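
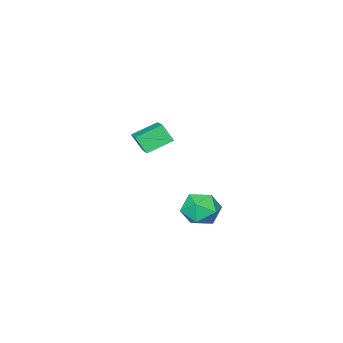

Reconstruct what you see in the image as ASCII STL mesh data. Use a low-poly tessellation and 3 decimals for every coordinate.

solid 
facet normal -0.818 0.382 0.430
outer loop
vertex -2.185 -2.548 -0.425
vertex -1.185 -1.2 0.28
vertex -2.328 -2.084 -1.11
endloop
endfacet
facet normal -0.549 -0.741 -0.387
outer loop
vertex -1.395 -2.52 -1.6
vertex -2.185 -2.548 -0.425
vertex -2.328 -2.084 -1.11
endloop
endfacet
facet normal -0.818 0.383 0.429
outer loop
vertex -2.328 -2.084 -1.11
vertex -1.185 -1.2 0.28
vertex -1.328 -0.736 -0.406
endloop
endfacet
facet normal -0.170 0.552 -0.816
outer loop
vertex -1.328 -0.736 -0.406
vertex -1.395 -2.52 -1.6
vertex -2.328 -2.084 -1.11
endloop
endfacet
facet normal 0.170 -0.553 0.816
outer loop
vertex -2.185 -2.548 -0.425
vertex -0.252 -1.636 -0.21
vertex -1.185 -1.2 0.28
endloop
endfacet
facet normal -0.549 -0.741 -0.387
outer loop
vertex -1.252 -2.984 -0.914
vertex -2.185 -2.548 -0.425
vertex -1.395 -2.52 -1.6
endloop
endfacet
facet normal 0.170 -0.552 0.816
outer loop
vertex -1.252 -2.984 -0.914
vertex -0.252 -1.636 -0.21
vertex -2.185 -2.548 -0.425
endloop
endfacet
facet normal 0.549 0.741 0.387
outer loop
vertex -1.185 -1.2 0.28
vertex -0.252 -1.636 -0.21
vertex -1.328 -0.736 -0.406
endloop
endfacet
facet normal -0.170 0.553 -0.816
outer loop
vertex -0.395 -1.172 -0.895
vertex -1.395 -2.52 -1.6
vertex -1.328 -0.736 -0.406
endloop
endfacet
facet normal 0.549 0.741 0.387
outer loop
vertex -1.328 -0.736 -0.406
vertex -0.252 -1.636 -0.21
vertex -0.395 -1.172 -0.895
endloop
endfacet
facet normal 0.818 -0.382 -0.429
outer loop
vertex -0.395 -1.172 -0.895
vertex -1.252 -2.984 -0.914
vertex -1.395 -2.52 -1.6
endloop
endfacet
facet normal 0.818 -0.382 -0.430
outer loop
vertex -0.252 -1.636 -0.21
vertex -1.252 -2.984 -0.914
vertex -0.395 -1.172 -0.895
endloop
endfacet
facet normal -0.536 0.715 0.449
outer loop
vertex 0.188 3.013 -1.971
vertex -0.485 2.619 -2.147
vertex -0.104 2.473 -1.459
endloop
endfacet
facet normal 0.107 0.653 0.750
outer loop
vertex 0.188 3.013 -1.971
vertex -0.104 2.473 -1.459
vertex 0.681 2.506 -1.6
endloop
endfacet
facet normal 0.599 0.762 0.245
outer loop
vertex 0.188 3.013 -1.971
vertex 0.681 2.506 -1.6
vertex 0.787 2.672 -2.375
endloop
endfacet
facet normal 0.259 0.893 -0.369
outer loop
vertex 0.188 3.013 -1.971
vertex 0.787 2.672 -2.375
vertex 0.066 2.742 -2.713
endloop
endfacet
facet normal -0.442 0.864 -0.243
outer loop
vertex 0.188 3.013 -1.971
vertex 0.066 2.742 -2.713
vertex -0.485 2.619 -2.147
endloop
endfacet
facet normal 0.178 -0.018 0.984
outer loop
vertex 0.681 2.506 -1.6
vertex -0.104 2.473 -1.459
vertex 0.314 1.798 -1.547
endloop
endfacet
facet normal -0.864 0.083 0.496
outer loop
vertex -0.104 2.473 -1.459
vertex -0.485 2.619 -2.147
vertex -0.407 1.868 -1.885
endloop
endfacet
facet normal -0.712 0.323 -0.623
outer loop
vertex -0.485 2.619 -2.147
vertex 0.066 2.742 -2.713
vertex -0.301 2.034 -2.66
endloop
endfacet
facet normal 0.424 0.370 -0.827
outer loop
vertex 0.066 2.742 -2.713
vertex 0.787 2.672 -2.375
vertex 0.484 2.067 -2.801
endloop
endfacet
facet normal 0.973 0.159 0.167
outer loop
vertex 0.787 2.672 -2.375
vertex 0.681 2.506 -1.6
vertex 0.865 1.921 -2.113
endloop
endfacet
facet normal -0.259 -0.893 0.369
outer loop
vertex 0.192 1.527 -2.289
vertex 0.314 1.798 -1.547
vertex -0.407 1.868 -1.885
endloop
endfacet
facet normal -0.599 -0.762 -0.245
outer loop
vertex 0.192 1.527 -2.289
vertex -0.407 1.868 -1.885
vertex -0.301 2.034 -2.66
endloop
endfacet
facet normal -0.107 -0.653 -0.750
outer loop
vertex 0.192 1.527 -2.289
vertex -0.301 2.034 -2.66
vertex 0.484 2.067 -2.801
endloop
endfacet
facet normal 0.536 -0.715 -0.449
outer loop
vertex 0.192 1.527 -2.289
vertex 0.484 2.067 -2.801
vertex 0.865 1.921 -2.113
endloop
endfacet
facet normal 0.442 -0.864 0.243
outer loop
vertex 0.192 1.527 -2.289
vertex 0.865 1.921 -2.113
vertex 0.314 1.798 -1.547
endloop
endfacet
facet normal -0.424 -0.370 0.827
outer loop
vertex -0.407 1.868 -1.885
vertex 0.314 1.798 -1.547
vertex -0.104 2.473 -1.459
endloop
endfacet
facet normal -0.973 -0.159 -0.167
outer loop
vertex -0.301 2.034 -2.66
vertex -0.407 1.868 -1.885
vertex -0.485 2.619 -2.147
endloop
endfacet
facet normal -0.178 0.018 -0.984
outer loop
vertex 0.484 2.067 -2.801
vertex -0.301 2.034 -2.66
vertex 0.066 2.742 -2.713
endloop
endfacet
facet normal 0.864 -0.083 -0.496
outer loop
vertex 0.865 1.921 -2.113
vertex 0.484 2.067 -2.801
vertex 0.787 2.672 -2.375
endloop
endfacet
facet normal 0.712 -0.323 0.623
outer loop
vertex 0.314 1.798 -1.547
vertex 0.865 1.921 -2.113
vertex 0.681 2.506 -1.6
endloop
endfacet

endsolid


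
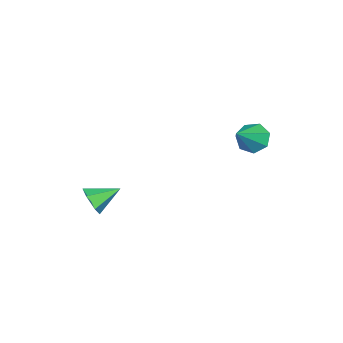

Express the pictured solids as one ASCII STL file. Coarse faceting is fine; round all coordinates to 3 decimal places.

solid 
facet normal -0.804 0.110 -0.585
outer loop
vertex -2.184 1.203 -3.072
vertex -2.742 0.912 -2.36
vertex -2.466 1.795 -2.573
endloop
endfacet
facet normal 0.762 0.589 -0.269
outer loop
vertex -2.184 1.203 -3.072
vertex -2.466 1.795 -2.573
vertex -1.118 0.688 -1.18
endloop
endfacet
facet normal -0.804 0.110 -0.584
outer loop
vertex -2.466 1.795 -2.573
vertex -2.742 0.912 -2.36
vertex -2.955 1.722 -1.914
endloop
endfacet
facet normal 0.347 0.868 0.354
outer loop
vertex -2.466 1.795 -2.573
vertex -2.955 1.722 -1.914
vertex -1.118 0.688 -1.18
endloop
endfacet
facet normal -0.804 0.111 -0.585
outer loop
vertex -2.955 1.722 -1.914
vertex -2.742 0.912 -2.36
vertex -3.284 1.039 -1.591
endloop
endfacet
facet normal -0.093 0.462 0.882
outer loop
vertex -2.955 1.722 -1.914
vertex -3.284 1.039 -1.591
vertex -1.118 0.688 -1.18
endloop
endfacet
facet normal -0.804 0.111 -0.585
outer loop
vertex -3.284 1.039 -1.591
vertex -2.742 0.912 -2.36
vertex -3.205 0.26 -1.847
endloop
endfacet
facet normal -0.227 -0.325 0.918
outer loop
vertex -3.284 1.039 -1.591
vertex -3.205 0.26 -1.847
vertex -1.118 0.688 -1.18
endloop
endfacet
facet normal -0.804 0.111 -0.585
outer loop
vertex -3.205 0.26 -1.847
vertex -2.742 0.912 -2.36
vertex -2.777 -0.029 -2.49
endloop
endfacet
facet normal 0.046 -0.899 0.435
outer loop
vertex -3.205 0.26 -1.847
vertex -2.777 -0.029 -2.49
vertex -1.118 0.688 -1.18
endloop
endfacet
facet normal -0.803 0.111 -0.585
outer loop
vertex -2.777 -0.029 -2.49
vertex -2.742 0.912 -2.36
vertex -2.322 0.391 -3.035
endloop
endfacet
facet normal 0.520 -0.829 -0.205
outer loop
vertex -2.777 -0.029 -2.49
vertex -2.322 0.391 -3.035
vertex -1.118 0.688 -1.18
endloop
endfacet
facet normal -0.804 0.110 -0.585
outer loop
vertex -2.322 0.391 -3.035
vertex -2.742 0.912 -2.36
vertex -2.184 1.203 -3.072
endloop
endfacet
facet normal 0.839 -0.166 -0.518
outer loop
vertex -2.322 0.391 -3.035
vertex -2.184 1.203 -3.072
vertex -1.118 0.688 -1.18
endloop
endfacet
facet normal 0.583 -0.696 -0.419
outer loop
vertex 4.679 -4.489 -3.635
vertex 4.161 -4.51 -4.321
vertex 4.826 -3.965 -4.3
endloop
endfacet
facet normal 0.469 0.640 0.608
outer loop
vertex 4.679 -4.489 -3.635
vertex 4.826 -3.965 -4.3
vertex 3.239 -3.41 -3.659
endloop
endfacet
facet normal 0.584 -0.696 -0.419
outer loop
vertex 4.826 -3.965 -4.3
vertex 4.161 -4.51 -4.321
vertex 4.308 -3.986 -4.987
endloop
endfacet
facet normal 0.245 0.946 -0.213
outer loop
vertex 4.826 -3.965 -4.3
vertex 4.308 -3.986 -4.987
vertex 3.239 -3.41 -3.659
endloop
endfacet
facet normal 0.583 -0.696 -0.419
outer loop
vertex 4.308 -3.986 -4.987
vertex 4.161 -4.51 -4.321
vertex 3.643 -4.531 -5.007
endloop
endfacet
facet normal -0.474 0.602 -0.643
outer loop
vertex 4.308 -3.986 -4.987
vertex 3.643 -4.531 -5.007
vertex 3.239 -3.41 -3.659
endloop
endfacet
facet normal 0.583 -0.696 -0.419
outer loop
vertex 3.643 -4.531 -5.007
vertex 4.161 -4.51 -4.321
vertex 3.496 -5.055 -4.342
endloop
endfacet
facet normal -0.967 -0.047 -0.251
outer loop
vertex 3.643 -4.531 -5.007
vertex 3.496 -5.055 -4.342
vertex 3.239 -3.41 -3.659
endloop
endfacet
facet normal 0.584 -0.696 -0.418
outer loop
vertex 3.496 -5.055 -4.342
vertex 4.161 -4.51 -4.321
vertex 4.013 -5.034 -3.655
endloop
endfacet
facet normal -0.743 -0.352 0.570
outer loop
vertex 3.496 -5.055 -4.342
vertex 4.013 -5.034 -3.655
vertex 3.239 -3.41 -3.659
endloop
endfacet
facet normal 0.583 -0.697 -0.419
outer loop
vertex 4.013 -5.034 -3.655
vertex 4.161 -4.51 -4.321
vertex 4.679 -4.489 -3.635
endloop
endfacet
facet normal -0.023 -0.009 1.000
outer loop
vertex 4.013 -5.034 -3.655
vertex 4.679 -4.489 -3.635
vertex 3.239 -3.41 -3.659
endloop
endfacet

endsolid


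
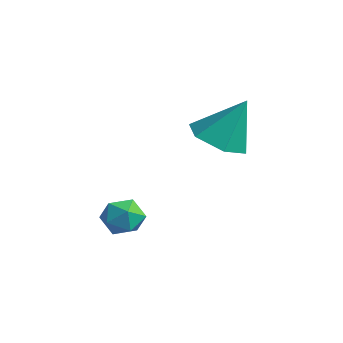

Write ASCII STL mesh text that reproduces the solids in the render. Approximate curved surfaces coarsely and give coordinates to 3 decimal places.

solid 
facet normal -0.251 -0.414 -0.875
outer loop
vertex -1.52 3.016 1.504
vertex -2.475 3.473 1.562
vertex -1.673 3.981 1.091
endloop
endfacet
facet normal 0.970 0.208 0.127
outer loop
vertex -1.52 3.016 1.504
vertex -1.673 3.981 1.091
vertex -2.005 4.247 3.198
endloop
endfacet
facet normal -0.251 -0.414 -0.875
outer loop
vertex -1.673 3.981 1.091
vertex -2.475 3.473 1.562
vertex -2.627 4.437 1.149
endloop
endfacet
facet normal 0.428 0.902 -0.046
outer loop
vertex -1.673 3.981 1.091
vertex -2.627 4.437 1.149
vertex -2.005 4.247 3.198
endloop
endfacet
facet normal -0.251 -0.414 -0.875
outer loop
vertex -2.627 4.437 1.149
vertex -2.475 3.473 1.562
vertex -3.43 3.929 1.62
endloop
endfacet
facet normal -0.431 0.877 0.212
outer loop
vertex -2.627 4.437 1.149
vertex -3.43 3.929 1.62
vertex -2.005 4.247 3.198
endloop
endfacet
facet normal -0.251 -0.415 -0.875
outer loop
vertex -3.43 3.929 1.62
vertex -2.475 3.473 1.562
vertex -3.277 2.965 2.033
endloop
endfacet
facet normal -0.748 0.157 0.644
outer loop
vertex -3.43 3.929 1.62
vertex -3.277 2.965 2.033
vertex -2.005 4.247 3.198
endloop
endfacet
facet normal -0.252 -0.414 -0.875
outer loop
vertex -3.277 2.965 2.033
vertex -2.475 3.473 1.562
vertex -2.323 2.508 1.975
endloop
endfacet
facet normal -0.208 -0.537 0.818
outer loop
vertex -3.277 2.965 2.033
vertex -2.323 2.508 1.975
vertex -2.005 4.247 3.198
endloop
endfacet
facet normal -0.251 -0.414 -0.875
outer loop
vertex -2.323 2.508 1.975
vertex -2.475 3.473 1.562
vertex -1.52 3.016 1.504
endloop
endfacet
facet normal 0.652 -0.512 0.559
outer loop
vertex -2.323 2.508 1.975
vertex -1.52 3.016 1.504
vertex -2.005 4.247 3.198
endloop
endfacet
facet normal 0.175 0.906 0.386
outer loop
vertex -3.477 1.179 -1.379
vertex -3.288 0.848 -0.688
vertex -2.731 0.972 -1.232
endloop
endfacet
facet normal 0.311 0.897 -0.314
outer loop
vertex -3.477 1.179 -1.379
vertex -2.731 0.972 -1.232
vertex -3.047 0.833 -1.941
endloop
endfacet
facet normal -0.287 0.702 -0.652
outer loop
vertex -3.477 1.179 -1.379
vertex -3.047 0.833 -1.941
vertex -3.799 0.623 -1.836
endloop
endfacet
facet normal -0.791 0.590 -0.160
outer loop
vertex -3.477 1.179 -1.379
vertex -3.799 0.623 -1.836
vertex -3.949 0.632 -1.062
endloop
endfacet
facet normal -0.506 0.716 0.481
outer loop
vertex -3.477 1.179 -1.379
vertex -3.949 0.632 -1.062
vertex -3.288 0.848 -0.688
endloop
endfacet
facet normal 0.806 0.399 -0.437
outer loop
vertex -3.047 0.833 -1.941
vertex -2.731 0.972 -1.232
vertex -2.591 0.288 -1.598
endloop
endfacet
facet normal 0.588 0.412 0.696
outer loop
vertex -2.731 0.972 -1.232
vertex -3.288 0.848 -0.688
vertex -2.741 0.297 -0.824
endloop
endfacet
facet normal -0.515 0.104 0.851
outer loop
vertex -3.288 0.848 -0.688
vertex -3.949 0.632 -1.062
vertex -3.493 0.087 -0.719
endloop
endfacet
facet normal -0.977 -0.099 -0.188
outer loop
vertex -3.949 0.632 -1.062
vertex -3.799 0.623 -1.836
vertex -3.809 -0.052 -1.428
endloop
endfacet
facet normal -0.161 0.083 -0.983
outer loop
vertex -3.799 0.623 -1.836
vertex -3.047 0.833 -1.941
vertex -3.252 0.072 -1.972
endloop
endfacet
facet normal 0.791 -0.590 0.160
outer loop
vertex -3.063 -0.259 -1.281
vertex -2.591 0.288 -1.598
vertex -2.741 0.297 -0.824
endloop
endfacet
facet normal 0.287 -0.702 0.652
outer loop
vertex -3.063 -0.259 -1.281
vertex -2.741 0.297 -0.824
vertex -3.493 0.087 -0.719
endloop
endfacet
facet normal -0.311 -0.897 0.314
outer loop
vertex -3.063 -0.259 -1.281
vertex -3.493 0.087 -0.719
vertex -3.809 -0.052 -1.428
endloop
endfacet
facet normal -0.175 -0.906 -0.386
outer loop
vertex -3.063 -0.259 -1.281
vertex -3.809 -0.052 -1.428
vertex -3.252 0.072 -1.972
endloop
endfacet
facet normal 0.506 -0.716 -0.481
outer loop
vertex -3.063 -0.259 -1.281
vertex -3.252 0.072 -1.972
vertex -2.591 0.288 -1.598
endloop
endfacet
facet normal 0.977 0.099 0.188
outer loop
vertex -2.741 0.297 -0.824
vertex -2.591 0.288 -1.598
vertex -2.731 0.972 -1.232
endloop
endfacet
facet normal 0.161 -0.083 0.983
outer loop
vertex -3.493 0.087 -0.719
vertex -2.741 0.297 -0.824
vertex -3.288 0.848 -0.688
endloop
endfacet
facet normal -0.806 -0.399 0.437
outer loop
vertex -3.809 -0.052 -1.428
vertex -3.493 0.087 -0.719
vertex -3.949 0.632 -1.062
endloop
endfacet
facet normal -0.588 -0.412 -0.696
outer loop
vertex -3.252 0.072 -1.972
vertex -3.809 -0.052 -1.428
vertex -3.799 0.623 -1.836
endloop
endfacet
facet normal 0.515 -0.104 -0.851
outer loop
vertex -2.591 0.288 -1.598
vertex -3.252 0.072 -1.972
vertex -3.047 0.833 -1.941
endloop
endfacet

endsolid


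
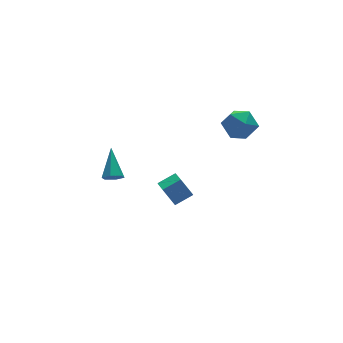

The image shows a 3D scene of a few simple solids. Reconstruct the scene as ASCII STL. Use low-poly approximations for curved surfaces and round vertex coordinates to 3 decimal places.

solid 
facet normal -0.907 0.207 0.368
outer loop
vertex 3.144 -1.605 2.544
vertex 2.932 -2.787 2.685
vertex 3.44 -2.152 3.58
endloop
endfacet
facet normal -0.446 0.732 0.514
outer loop
vertex 3.144 -1.605 2.544
vertex 3.44 -2.152 3.58
vertex 4.193 -1.346 3.086
endloop
endfacet
facet normal -0.187 0.977 -0.104
outer loop
vertex 3.144 -1.605 2.544
vertex 4.193 -1.346 3.086
vertex 4.15 -1.482 1.885
endloop
endfacet
facet normal -0.488 0.603 -0.632
outer loop
vertex 3.144 -1.605 2.544
vertex 4.15 -1.482 1.885
vertex 3.371 -2.372 1.637
endloop
endfacet
facet normal -0.932 0.127 -0.340
outer loop
vertex 3.144 -1.605 2.544
vertex 3.371 -2.372 1.637
vertex 2.932 -2.787 2.685
endloop
endfacet
facet normal 0.095 0.454 0.886
outer loop
vertex 4.193 -1.346 3.086
vertex 3.44 -2.152 3.58
vertex 4.629 -2.368 3.563
endloop
endfacet
facet normal -0.649 -0.396 0.649
outer loop
vertex 3.44 -2.152 3.58
vertex 2.932 -2.787 2.685
vertex 3.85 -3.258 3.315
endloop
endfacet
facet normal -0.690 -0.526 -0.497
outer loop
vertex 2.932 -2.787 2.685
vertex 3.371 -2.372 1.637
vertex 3.807 -3.394 2.114
endloop
endfacet
facet normal 0.030 0.244 -0.969
outer loop
vertex 3.371 -2.372 1.637
vertex 4.15 -1.482 1.885
vertex 4.56 -2.588 1.62
endloop
endfacet
facet normal 0.515 0.850 -0.115
outer loop
vertex 4.15 -1.482 1.885
vertex 4.193 -1.346 3.086
vertex 5.068 -1.953 2.515
endloop
endfacet
facet normal 0.488 -0.603 0.632
outer loop
vertex 4.856 -3.135 2.656
vertex 4.629 -2.368 3.563
vertex 3.85 -3.258 3.315
endloop
endfacet
facet normal 0.187 -0.977 0.104
outer loop
vertex 4.856 -3.135 2.656
vertex 3.85 -3.258 3.315
vertex 3.807 -3.394 2.114
endloop
endfacet
facet normal 0.446 -0.732 -0.514
outer loop
vertex 4.856 -3.135 2.656
vertex 3.807 -3.394 2.114
vertex 4.56 -2.588 1.62
endloop
endfacet
facet normal 0.907 -0.207 -0.368
outer loop
vertex 4.856 -3.135 2.656
vertex 4.56 -2.588 1.62
vertex 5.068 -1.953 2.515
endloop
endfacet
facet normal 0.932 -0.127 0.340
outer loop
vertex 4.856 -3.135 2.656
vertex 5.068 -1.953 2.515
vertex 4.629 -2.368 3.563
endloop
endfacet
facet normal -0.030 -0.244 0.969
outer loop
vertex 3.85 -3.258 3.315
vertex 4.629 -2.368 3.563
vertex 3.44 -2.152 3.58
endloop
endfacet
facet normal -0.515 -0.850 0.115
outer loop
vertex 3.807 -3.394 2.114
vertex 3.85 -3.258 3.315
vertex 2.932 -2.787 2.685
endloop
endfacet
facet normal -0.095 -0.454 -0.886
outer loop
vertex 4.56 -2.588 1.62
vertex 3.807 -3.394 2.114
vertex 3.371 -2.372 1.637
endloop
endfacet
facet normal 0.649 0.396 -0.649
outer loop
vertex 5.068 -1.953 2.515
vertex 4.56 -2.588 1.62
vertex 4.15 -1.482 1.885
endloop
endfacet
facet normal 0.690 0.526 0.497
outer loop
vertex 4.629 -2.368 3.563
vertex 5.068 -1.953 2.515
vertex 4.193 -1.346 3.086
endloop
endfacet
facet normal -0.319 -0.720 -0.616
outer loop
vertex -3.858 -1.608 0.156
vertex -4.191 -1.901 0.671
vertex -4.502 -1.434 0.286
endloop
endfacet
facet normal 0.104 0.813 -0.573
outer loop
vertex -3.858 -1.608 0.156
vertex -4.502 -1.434 0.286
vertex -3.509 -0.359 1.989
endloop
endfacet
facet normal -0.319 -0.720 -0.616
outer loop
vertex -4.502 -1.434 0.286
vertex -4.191 -1.901 0.671
vertex -4.836 -1.727 0.802
endloop
endfacet
facet normal -0.697 0.715 -0.045
outer loop
vertex -4.502 -1.434 0.286
vertex -4.836 -1.727 0.802
vertex -3.509 -0.359 1.989
endloop
endfacet
facet normal -0.319 -0.720 -0.617
outer loop
vertex -4.836 -1.727 0.802
vertex -4.191 -1.901 0.671
vertex -4.525 -2.194 1.186
endloop
endfacet
facet normal -0.715 0.093 0.693
outer loop
vertex -4.836 -1.727 0.802
vertex -4.525 -2.194 1.186
vertex -3.509 -0.359 1.989
endloop
endfacet
facet normal -0.318 -0.721 -0.616
outer loop
vertex -4.525 -2.194 1.186
vertex -4.191 -1.901 0.671
vertex -3.88 -2.367 1.056
endloop
endfacet
facet normal 0.066 -0.430 0.900
outer loop
vertex -4.525 -2.194 1.186
vertex -3.88 -2.367 1.056
vertex -3.509 -0.359 1.989
endloop
endfacet
facet normal -0.319 -0.721 -0.615
outer loop
vertex -3.88 -2.367 1.056
vertex -4.191 -1.901 0.671
vertex -3.547 -2.075 0.541
endloop
endfacet
facet normal 0.867 -0.333 0.372
outer loop
vertex -3.88 -2.367 1.056
vertex -3.547 -2.075 0.541
vertex -3.509 -0.359 1.989
endloop
endfacet
facet normal -0.319 -0.720 -0.616
outer loop
vertex -3.547 -2.075 0.541
vertex -4.191 -1.901 0.671
vertex -3.858 -1.608 0.156
endloop
endfacet
facet normal 0.885 0.288 -0.365
outer loop
vertex -3.547 -2.075 0.541
vertex -3.858 -1.608 0.156
vertex -3.509 -0.359 1.989
endloop
endfacet
facet normal -0.344 0.463 0.817
outer loop
vertex -0.601 -1.272 -2.407
vertex 0.571 -1.378 -1.854
vertex -0.171 0.167 -3.042
endloop
endfacet
facet normal -0.902 0.082 -0.425
outer loop
vertex 0.309 -0.482 -4.186
vertex -0.601 -1.272 -2.407
vertex -0.171 0.167 -3.042
endloop
endfacet
facet normal -0.343 0.463 0.817
outer loop
vertex -0.171 0.167 -3.042
vertex 0.571 -1.378 -1.854
vertex 1.0 0.06 -2.489
endloop
endfacet
facet normal 0.265 0.882 -0.389
outer loop
vertex 1.0 0.06 -2.489
vertex 0.309 -0.482 -4.186
vertex -0.171 0.167 -3.042
endloop
endfacet
facet normal -0.264 -0.882 0.390
outer loop
vertex -0.601 -1.272 -2.407
vertex 1.051 -2.027 -2.998
vertex 0.571 -1.378 -1.854
endloop
endfacet
facet normal -0.902 0.081 -0.425
outer loop
vertex -0.12 -1.92 -3.551
vertex -0.601 -1.272 -2.407
vertex 0.309 -0.482 -4.186
endloop
endfacet
facet normal -0.264 -0.883 0.389
outer loop
vertex -0.12 -1.92 -3.551
vertex 1.051 -2.027 -2.998
vertex -0.601 -1.272 -2.407
endloop
endfacet
facet normal 0.902 -0.082 0.425
outer loop
vertex 0.571 -1.378 -1.854
vertex 1.051 -2.027 -2.998
vertex 1.0 0.06 -2.489
endloop
endfacet
facet normal 0.263 0.883 -0.389
outer loop
vertex 1.481 -0.588 -3.633
vertex 0.309 -0.482 -4.186
vertex 1.0 0.06 -2.489
endloop
endfacet
facet normal 0.901 -0.082 0.425
outer loop
vertex 1.0 0.06 -2.489
vertex 1.051 -2.027 -2.998
vertex 1.481 -0.588 -3.633
endloop
endfacet
facet normal 0.344 -0.463 -0.817
outer loop
vertex 1.481 -0.588 -3.633
vertex -0.12 -1.92 -3.551
vertex 0.309 -0.482 -4.186
endloop
endfacet
facet normal 0.344 -0.463 -0.817
outer loop
vertex 1.051 -2.027 -2.998
vertex -0.12 -1.92 -3.551
vertex 1.481 -0.588 -3.633
endloop
endfacet

endsolid


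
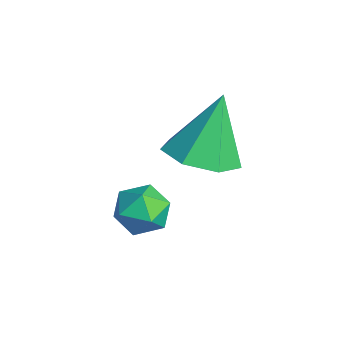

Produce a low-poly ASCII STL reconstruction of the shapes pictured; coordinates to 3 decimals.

solid 
facet normal -0.019 0.539 0.842
outer loop
vertex 2.67 -2.539 -2.154
vertex 1.91 -2.805 -2.001
vertex 2.555 -3.225 -1.718
endloop
endfacet
facet normal 0.646 0.329 0.689
outer loop
vertex 2.67 -2.539 -2.154
vertex 2.555 -3.225 -1.718
vertex 3.146 -3.194 -2.287
endloop
endfacet
facet normal 0.812 0.582 0.042
outer loop
vertex 2.67 -2.539 -2.154
vertex 3.146 -3.194 -2.287
vertex 2.865 -2.756 -2.92
endloop
endfacet
facet normal 0.251 0.946 -0.204
outer loop
vertex 2.67 -2.539 -2.154
vertex 2.865 -2.756 -2.92
vertex 2.101 -2.515 -2.744
endloop
endfacet
facet normal -0.263 0.920 0.291
outer loop
vertex 2.67 -2.539 -2.154
vertex 2.101 -2.515 -2.744
vertex 1.91 -2.805 -2.001
endloop
endfacet
facet normal 0.651 -0.384 0.655
outer loop
vertex 3.146 -3.194 -2.287
vertex 2.555 -3.225 -1.718
vertex 2.679 -3.865 -2.216
endloop
endfacet
facet normal -0.426 -0.046 0.904
outer loop
vertex 2.555 -3.225 -1.718
vertex 1.91 -2.805 -2.001
vertex 1.915 -3.624 -2.04
endloop
endfacet
facet normal -0.820 0.572 0.012
outer loop
vertex 1.91 -2.805 -2.001
vertex 2.101 -2.515 -2.744
vertex 1.634 -3.186 -2.673
endloop
endfacet
facet normal 0.013 0.616 -0.788
outer loop
vertex 2.101 -2.515 -2.744
vertex 2.865 -2.756 -2.92
vertex 2.225 -3.155 -3.242
endloop
endfacet
facet normal 0.920 0.024 -0.392
outer loop
vertex 2.865 -2.756 -2.92
vertex 3.146 -3.194 -2.287
vertex 2.87 -3.575 -2.959
endloop
endfacet
facet normal -0.251 -0.946 0.204
outer loop
vertex 2.11 -3.841 -2.806
vertex 2.679 -3.865 -2.216
vertex 1.915 -3.624 -2.04
endloop
endfacet
facet normal -0.812 -0.582 -0.042
outer loop
vertex 2.11 -3.841 -2.806
vertex 1.915 -3.624 -2.04
vertex 1.634 -3.186 -2.673
endloop
endfacet
facet normal -0.646 -0.329 -0.689
outer loop
vertex 2.11 -3.841 -2.806
vertex 1.634 -3.186 -2.673
vertex 2.225 -3.155 -3.242
endloop
endfacet
facet normal 0.019 -0.539 -0.842
outer loop
vertex 2.11 -3.841 -2.806
vertex 2.225 -3.155 -3.242
vertex 2.87 -3.575 -2.959
endloop
endfacet
facet normal 0.263 -0.920 -0.291
outer loop
vertex 2.11 -3.841 -2.806
vertex 2.87 -3.575 -2.959
vertex 2.679 -3.865 -2.216
endloop
endfacet
facet normal -0.013 -0.616 0.788
outer loop
vertex 1.915 -3.624 -2.04
vertex 2.679 -3.865 -2.216
vertex 2.555 -3.225 -1.718
endloop
endfacet
facet normal -0.920 -0.024 0.392
outer loop
vertex 1.634 -3.186 -2.673
vertex 1.915 -3.624 -2.04
vertex 1.91 -2.805 -2.001
endloop
endfacet
facet normal -0.651 0.384 -0.655
outer loop
vertex 2.225 -3.155 -3.242
vertex 1.634 -3.186 -2.673
vertex 2.101 -2.515 -2.744
endloop
endfacet
facet normal 0.426 0.046 -0.904
outer loop
vertex 2.87 -3.575 -2.959
vertex 2.225 -3.155 -3.242
vertex 2.865 -2.756 -2.92
endloop
endfacet
facet normal 0.820 -0.572 -0.012
outer loop
vertex 2.679 -3.865 -2.216
vertex 2.87 -3.575 -2.959
vertex 3.146 -3.194 -2.287
endloop
endfacet
facet normal 0.198 -0.357 -0.913
outer loop
vertex 3.249 -1.49 -0.752
vertex 2.2 -1.572 -0.947
vertex 2.85 -0.742 -1.131
endloop
endfacet
facet normal 0.711 0.580 0.397
outer loop
vertex 3.249 -1.49 -0.752
vertex 2.85 -0.742 -1.131
vertex 1.8 -0.848 0.907
endloop
endfacet
facet normal 0.197 -0.357 -0.913
outer loop
vertex 2.85 -0.742 -1.131
vertex 2.2 -1.572 -0.947
vertex 1.962 -0.619 -1.371
endloop
endfacet
facet normal 0.108 0.988 0.107
outer loop
vertex 2.85 -0.742 -1.131
vertex 1.962 -0.619 -1.371
vertex 1.8 -0.848 0.907
endloop
endfacet
facet normal 0.198 -0.357 -0.913
outer loop
vertex 1.962 -0.619 -1.371
vertex 2.2 -1.572 -0.947
vertex 1.253 -1.214 -1.292
endloop
endfacet
facet normal -0.640 0.767 0.032
outer loop
vertex 1.962 -0.619 -1.371
vertex 1.253 -1.214 -1.292
vertex 1.8 -0.848 0.907
endloop
endfacet
facet normal 0.198 -0.357 -0.913
outer loop
vertex 1.253 -1.214 -1.292
vertex 2.2 -1.572 -0.947
vertex 1.258 -2.078 -0.953
endloop
endfacet
facet normal -0.970 0.084 0.227
outer loop
vertex 1.253 -1.214 -1.292
vertex 1.258 -2.078 -0.953
vertex 1.8 -0.848 0.907
endloop
endfacet
facet normal 0.197 -0.356 -0.913
outer loop
vertex 1.258 -2.078 -0.953
vertex 2.2 -1.572 -0.947
vertex 1.972 -2.562 -0.61
endloop
endfacet
facet normal -0.634 -0.547 0.547
outer loop
vertex 1.258 -2.078 -0.953
vertex 1.972 -2.562 -0.61
vertex 1.8 -0.848 0.907
endloop
endfacet
facet normal 0.198 -0.356 -0.913
outer loop
vertex 1.972 -2.562 -0.61
vertex 2.2 -1.572 -0.947
vertex 2.859 -2.3 -0.52
endloop
endfacet
facet normal 0.116 -0.652 0.750
outer loop
vertex 1.972 -2.562 -0.61
vertex 2.859 -2.3 -0.52
vertex 1.8 -0.848 0.907
endloop
endfacet
facet normal 0.198 -0.357 -0.913
outer loop
vertex 2.859 -2.3 -0.52
vertex 2.2 -1.572 -0.947
vertex 3.249 -1.49 -0.752
endloop
endfacet
facet normal 0.715 -0.149 0.683
outer loop
vertex 2.859 -2.3 -0.52
vertex 3.249 -1.49 -0.752
vertex 1.8 -0.848 0.907
endloop
endfacet

endsolid


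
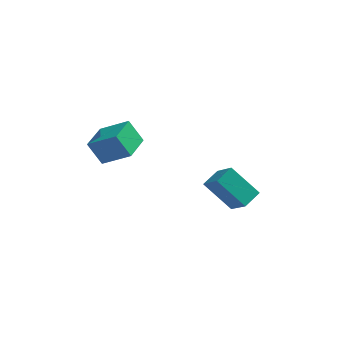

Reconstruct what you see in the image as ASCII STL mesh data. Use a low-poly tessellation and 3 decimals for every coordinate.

solid 
facet normal -0.413 0.567 -0.713
outer loop
vertex 0.384 2.095 -3.876
vertex 1.059 2.994 -3.551
vertex 1.893 1.461 -5.255
endloop
endfacet
facet normal -0.577 -0.769 -0.278
outer loop
vertex 2.661 0.406 -3.929
vertex 0.384 2.095 -3.876
vertex 1.893 1.461 -5.255
endloop
endfacet
facet normal -0.413 0.567 -0.713
outer loop
vertex 1.893 1.461 -5.255
vertex 1.059 2.994 -3.551
vertex 2.568 2.36 -4.93
endloop
endfacet
facet normal 0.705 -0.296 -0.644
outer loop
vertex 2.568 2.36 -4.93
vertex 2.661 0.406 -3.929
vertex 1.893 1.461 -5.255
endloop
endfacet
facet normal -0.705 0.296 0.644
outer loop
vertex 0.384 2.095 -3.876
vertex 1.827 1.939 -2.225
vertex 1.059 2.994 -3.551
endloop
endfacet
facet normal -0.577 -0.769 -0.278
outer loop
vertex 1.152 1.04 -2.55
vertex 0.384 2.095 -3.876
vertex 2.661 0.406 -3.929
endloop
endfacet
facet normal -0.705 0.296 0.644
outer loop
vertex 1.152 1.04 -2.55
vertex 1.827 1.939 -2.225
vertex 0.384 2.095 -3.876
endloop
endfacet
facet normal 0.577 0.769 0.278
outer loop
vertex 1.059 2.994 -3.551
vertex 1.827 1.939 -2.225
vertex 2.568 2.36 -4.93
endloop
endfacet
facet normal 0.705 -0.296 -0.644
outer loop
vertex 3.336 1.305 -3.604
vertex 2.661 0.406 -3.929
vertex 2.568 2.36 -4.93
endloop
endfacet
facet normal 0.577 0.769 0.278
outer loop
vertex 2.568 2.36 -4.93
vertex 1.827 1.939 -2.225
vertex 3.336 1.305 -3.604
endloop
endfacet
facet normal 0.413 -0.567 0.713
outer loop
vertex 3.336 1.305 -3.604
vertex 1.152 1.04 -2.55
vertex 2.661 0.406 -3.929
endloop
endfacet
facet normal 0.413 -0.567 0.713
outer loop
vertex 1.827 1.939 -2.225
vertex 1.152 1.04 -2.55
vertex 3.336 1.305 -3.604
endloop
endfacet
facet normal -0.806 0.178 -0.565
outer loop
vertex -5.144 -1.08 1.884
vertex -4.696 0.491 1.739
vertex -4.387 -1.404 0.702
endloop
endfacet
facet normal -0.273 -0.958 0.088
outer loop
vertex -2.904 -1.731 1.741
vertex -5.144 -1.08 1.884
vertex -4.387 -1.404 0.702
endloop
endfacet
facet normal -0.806 0.178 -0.565
outer loop
vertex -4.387 -1.404 0.702
vertex -4.696 0.491 1.739
vertex -3.939 0.167 0.557
endloop
endfacet
facet normal 0.525 -0.226 -0.821
outer loop
vertex -3.939 0.167 0.557
vertex -2.904 -1.731 1.741
vertex -4.387 -1.404 0.702
endloop
endfacet
facet normal -0.525 0.226 0.821
outer loop
vertex -5.144 -1.08 1.884
vertex -3.213 0.164 2.778
vertex -4.696 0.491 1.739
endloop
endfacet
facet normal -0.273 -0.958 0.088
outer loop
vertex -3.661 -1.407 2.923
vertex -5.144 -1.08 1.884
vertex -2.904 -1.731 1.741
endloop
endfacet
facet normal -0.525 0.226 0.821
outer loop
vertex -3.661 -1.407 2.923
vertex -3.213 0.164 2.778
vertex -5.144 -1.08 1.884
endloop
endfacet
facet normal 0.273 0.958 -0.088
outer loop
vertex -4.696 0.491 1.739
vertex -3.213 0.164 2.778
vertex -3.939 0.167 0.557
endloop
endfacet
facet normal 0.525 -0.226 -0.821
outer loop
vertex -2.456 -0.16 1.596
vertex -2.904 -1.731 1.741
vertex -3.939 0.167 0.557
endloop
endfacet
facet normal 0.273 0.958 -0.088
outer loop
vertex -3.939 0.167 0.557
vertex -3.213 0.164 2.778
vertex -2.456 -0.16 1.596
endloop
endfacet
facet normal 0.806 -0.178 0.565
outer loop
vertex -2.456 -0.16 1.596
vertex -3.661 -1.407 2.923
vertex -2.904 -1.731 1.741
endloop
endfacet
facet normal 0.806 -0.178 0.565
outer loop
vertex -3.213 0.164 2.778
vertex -3.661 -1.407 2.923
vertex -2.456 -0.16 1.596
endloop
endfacet

endsolid


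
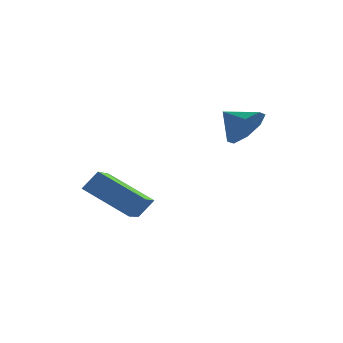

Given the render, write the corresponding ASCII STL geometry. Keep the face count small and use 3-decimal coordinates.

solid 
facet normal 0.749 -0.439 -0.496
outer loop
vertex 4.055 -0.586 1.397
vertex 3.632 -0.451 0.638
vertex 4.214 0.004 1.115
endloop
endfacet
facet normal 0.051 0.419 0.906
outer loop
vertex 4.055 -0.586 1.397
vertex 4.214 0.004 1.115
vertex 2.808 0.031 1.182
endloop
endfacet
facet normal 0.749 -0.439 -0.496
outer loop
vertex 4.214 0.004 1.115
vertex 3.632 -0.451 0.638
vertex 4.032 0.328 0.553
endloop
endfacet
facet normal 0.040 0.871 0.489
outer loop
vertex 4.214 0.004 1.115
vertex 4.032 0.328 0.553
vertex 2.808 0.031 1.182
endloop
endfacet
facet normal 0.750 -0.439 -0.494
outer loop
vertex 4.032 0.328 0.553
vertex 3.632 -0.451 0.638
vertex 3.616 0.195 0.04
endloop
endfacet
facet normal -0.256 0.966 -0.043
outer loop
vertex 4.032 0.328 0.553
vertex 3.616 0.195 0.04
vertex 2.808 0.031 1.182
endloop
endfacet
facet normal 0.750 -0.439 -0.495
outer loop
vertex 3.616 0.195 0.04
vertex 3.632 -0.451 0.638
vertex 3.209 -0.317 -0.122
endloop
endfacet
facet normal -0.663 0.647 -0.377
outer loop
vertex 3.616 0.195 0.04
vertex 3.209 -0.317 -0.122
vertex 2.808 0.031 1.182
endloop
endfacet
facet normal 0.750 -0.439 -0.495
outer loop
vertex 3.209 -0.317 -0.122
vertex 3.632 -0.451 0.638
vertex 3.05 -0.907 0.16
endloop
endfacet
facet normal -0.943 0.102 -0.317
outer loop
vertex 3.209 -0.317 -0.122
vertex 3.05 -0.907 0.16
vertex 2.808 0.031 1.182
endloop
endfacet
facet normal 0.750 -0.438 -0.495
outer loop
vertex 3.05 -0.907 0.16
vertex 3.632 -0.451 0.638
vertex 3.232 -1.231 0.722
endloop
endfacet
facet normal -0.932 -0.350 0.100
outer loop
vertex 3.05 -0.907 0.16
vertex 3.232 -1.231 0.722
vertex 2.808 0.031 1.182
endloop
endfacet
facet normal 0.750 -0.438 -0.495
outer loop
vertex 3.232 -1.231 0.722
vertex 3.632 -0.451 0.638
vertex 3.649 -1.097 1.235
endloop
endfacet
facet normal -0.635 -0.444 0.632
outer loop
vertex 3.232 -1.231 0.722
vertex 3.649 -1.097 1.235
vertex 2.808 0.031 1.182
endloop
endfacet
facet normal 0.750 -0.438 -0.496
outer loop
vertex 3.649 -1.097 1.235
vertex 3.632 -0.451 0.638
vertex 4.055 -0.586 1.397
endloop
endfacet
facet normal -0.228 -0.125 0.966
outer loop
vertex 3.649 -1.097 1.235
vertex 4.055 -0.586 1.397
vertex 2.808 0.031 1.182
endloop
endfacet
facet normal -0.563 -0.302 -0.769
outer loop
vertex 0.4 -4.761 -1.828
vertex -1.137 -4.351 -0.865
vertex 0.425 -2.943 -2.561
endloop
endfacet
facet normal 0.827 -0.220 -0.518
outer loop
vertex 0.897 -2.689 -1.915
vertex 0.4 -4.761 -1.828
vertex 0.425 -2.943 -2.561
endloop
endfacet
facet normal -0.562 -0.303 -0.769
outer loop
vertex 0.425 -2.943 -2.561
vertex -1.137 -4.351 -0.865
vertex -1.113 -2.534 -1.598
endloop
endfacet
facet normal 0.013 0.927 -0.374
outer loop
vertex -1.113 -2.534 -1.598
vertex 0.897 -2.689 -1.915
vertex 0.425 -2.943 -2.561
endloop
endfacet
facet normal -0.013 -0.927 0.374
outer loop
vertex 0.4 -4.761 -1.828
vertex -0.665 -4.097 -0.219
vertex -1.137 -4.351 -0.865
endloop
endfacet
facet normal 0.826 -0.220 -0.518
outer loop
vertex 0.873 -4.506 -1.182
vertex 0.4 -4.761 -1.828
vertex 0.897 -2.689 -1.915
endloop
endfacet
facet normal -0.012 -0.927 0.375
outer loop
vertex 0.873 -4.506 -1.182
vertex -0.665 -4.097 -0.219
vertex 0.4 -4.761 -1.828
endloop
endfacet
facet normal -0.827 0.220 0.518
outer loop
vertex -1.137 -4.351 -0.865
vertex -0.665 -4.097 -0.219
vertex -1.113 -2.534 -1.598
endloop
endfacet
facet normal 0.012 0.927 -0.375
outer loop
vertex -0.64 -2.279 -0.952
vertex 0.897 -2.689 -1.915
vertex -1.113 -2.534 -1.598
endloop
endfacet
facet normal -0.826 0.220 0.518
outer loop
vertex -1.113 -2.534 -1.598
vertex -0.665 -4.097 -0.219
vertex -0.64 -2.279 -0.952
endloop
endfacet
facet normal 0.563 0.303 0.769
outer loop
vertex -0.64 -2.279 -0.952
vertex 0.873 -4.506 -1.182
vertex 0.897 -2.689 -1.915
endloop
endfacet
facet normal 0.562 0.303 0.770
outer loop
vertex -0.665 -4.097 -0.219
vertex 0.873 -4.506 -1.182
vertex -0.64 -2.279 -0.952
endloop
endfacet

endsolid


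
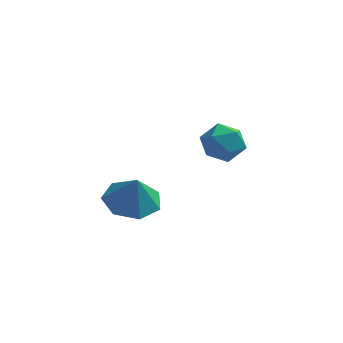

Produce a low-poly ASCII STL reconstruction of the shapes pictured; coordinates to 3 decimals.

solid 
facet normal -0.197 0.224 -0.954
outer loop
vertex 0.086 0.542 1.966
vertex -0.703 -0.12 1.973
vertex -0.704 0.883 2.209
endloop
endfacet
facet normal 0.459 0.587 0.667
outer loop
vertex 0.086 0.542 1.966
vertex -0.704 0.883 2.209
vertex -0.457 -0.4 3.167
endloop
endfacet
facet normal -0.198 0.224 -0.954
outer loop
vertex -0.704 0.883 2.209
vertex -0.703 -0.12 1.973
vertex -1.493 0.469 2.275
endloop
endfacet
facet normal -0.224 0.555 0.801
outer loop
vertex -0.704 0.883 2.209
vertex -1.493 0.469 2.275
vertex -0.457 -0.4 3.167
endloop
endfacet
facet normal -0.197 0.225 -0.954
outer loop
vertex -1.493 0.469 2.275
vertex -0.703 -0.12 1.973
vertex -1.687 -0.389 2.113
endloop
endfacet
facet normal -0.651 0.004 0.759
outer loop
vertex -1.493 0.469 2.275
vertex -1.687 -0.389 2.113
vertex -0.457 -0.4 3.167
endloop
endfacet
facet normal -0.197 0.224 -0.955
outer loop
vertex -1.687 -0.389 2.113
vertex -0.703 -0.12 1.973
vertex -1.141 -1.044 1.847
endloop
endfacet
facet normal -0.498 -0.649 0.575
outer loop
vertex -1.687 -0.389 2.113
vertex -1.141 -1.044 1.847
vertex -0.457 -0.4 3.167
endloop
endfacet
facet normal -0.198 0.224 -0.954
outer loop
vertex -1.141 -1.044 1.847
vertex -0.703 -0.12 1.973
vertex -0.264 -1.003 1.675
endloop
endfacet
facet normal 0.118 -0.915 0.385
outer loop
vertex -1.141 -1.044 1.847
vertex -0.264 -1.003 1.675
vertex -0.457 -0.4 3.167
endloop
endfacet
facet normal -0.196 0.225 -0.955
outer loop
vertex -0.264 -1.003 1.675
vertex -0.703 -0.12 1.973
vertex 0.282 -0.297 1.729
endloop
endfacet
facet normal 0.733 -0.592 0.334
outer loop
vertex -0.264 -1.003 1.675
vertex 0.282 -0.297 1.729
vertex -0.457 -0.4 3.167
endloop
endfacet
facet normal -0.196 0.224 -0.955
outer loop
vertex 0.282 -0.297 1.729
vertex -0.703 -0.12 1.973
vertex 0.086 0.542 1.966
endloop
endfacet
facet normal 0.885 0.077 0.460
outer loop
vertex 0.282 -0.297 1.729
vertex 0.086 0.542 1.966
vertex -0.457 -0.4 3.167
endloop
endfacet
facet normal -0.812 -0.538 0.224
outer loop
vertex 0.904 3.914 2.617
vertex 1.259 3.206 2.204
vertex 1.411 3.339 3.074
endloop
endfacet
facet normal -0.693 -0.039 0.720
outer loop
vertex 0.904 3.914 2.617
vertex 1.411 3.339 3.074
vertex 1.501 4.218 3.208
endloop
endfacet
facet normal -0.697 0.597 0.397
outer loop
vertex 0.904 3.914 2.617
vertex 1.501 4.218 3.208
vertex 1.404 4.628 2.42
endloop
endfacet
facet normal -0.819 0.491 -0.297
outer loop
vertex 0.904 3.914 2.617
vertex 1.404 4.628 2.42
vertex 1.254 4.003 1.799
endloop
endfacet
facet normal -0.890 -0.211 -0.404
outer loop
vertex 0.904 3.914 2.617
vertex 1.254 4.003 1.799
vertex 1.259 3.206 2.204
endloop
endfacet
facet normal -0.041 -0.146 0.988
outer loop
vertex 1.501 4.218 3.208
vertex 1.411 3.339 3.074
vertex 2.226 3.697 3.161
endloop
endfacet
facet normal -0.233 -0.954 0.187
outer loop
vertex 1.411 3.339 3.074
vertex 1.259 3.206 2.204
vertex 2.076 3.072 2.54
endloop
endfacet
facet normal -0.359 -0.425 -0.831
outer loop
vertex 1.259 3.206 2.204
vertex 1.254 4.003 1.799
vertex 1.979 3.482 1.752
endloop
endfacet
facet normal -0.243 0.712 -0.658
outer loop
vertex 1.254 4.003 1.799
vertex 1.404 4.628 2.42
vertex 2.069 4.361 1.886
endloop
endfacet
facet normal -0.047 0.884 0.466
outer loop
vertex 1.404 4.628 2.42
vertex 1.501 4.218 3.208
vertex 2.221 4.494 2.756
endloop
endfacet
facet normal 0.819 -0.491 0.297
outer loop
vertex 2.576 3.786 2.343
vertex 2.226 3.697 3.161
vertex 2.076 3.072 2.54
endloop
endfacet
facet normal 0.697 -0.597 -0.397
outer loop
vertex 2.576 3.786 2.343
vertex 2.076 3.072 2.54
vertex 1.979 3.482 1.752
endloop
endfacet
facet normal 0.693 0.039 -0.720
outer loop
vertex 2.576 3.786 2.343
vertex 1.979 3.482 1.752
vertex 2.069 4.361 1.886
endloop
endfacet
facet normal 0.812 0.538 -0.224
outer loop
vertex 2.576 3.786 2.343
vertex 2.069 4.361 1.886
vertex 2.221 4.494 2.756
endloop
endfacet
facet normal 0.890 0.211 0.404
outer loop
vertex 2.576 3.786 2.343
vertex 2.221 4.494 2.756
vertex 2.226 3.697 3.161
endloop
endfacet
facet normal 0.243 -0.712 0.658
outer loop
vertex 2.076 3.072 2.54
vertex 2.226 3.697 3.161
vertex 1.411 3.339 3.074
endloop
endfacet
facet normal 0.047 -0.884 -0.466
outer loop
vertex 1.979 3.482 1.752
vertex 2.076 3.072 2.54
vertex 1.259 3.206 2.204
endloop
endfacet
facet normal 0.041 0.146 -0.988
outer loop
vertex 2.069 4.361 1.886
vertex 1.979 3.482 1.752
vertex 1.254 4.003 1.799
endloop
endfacet
facet normal 0.233 0.954 -0.187
outer loop
vertex 2.221 4.494 2.756
vertex 2.069 4.361 1.886
vertex 1.404 4.628 2.42
endloop
endfacet
facet normal 0.359 0.425 0.831
outer loop
vertex 2.226 3.697 3.161
vertex 2.221 4.494 2.756
vertex 1.501 4.218 3.208
endloop
endfacet

endsolid


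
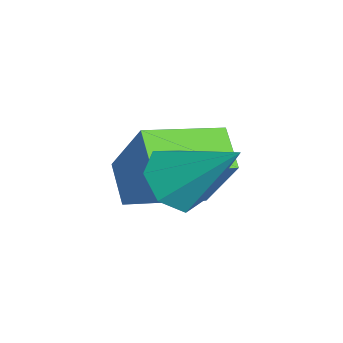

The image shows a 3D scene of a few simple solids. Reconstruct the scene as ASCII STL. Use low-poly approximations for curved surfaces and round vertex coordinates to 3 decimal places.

solid 
facet normal -0.382 -0.621 -0.684
outer loop
vertex -1.099 -2.781 -0.46
vertex -1.854 -2.374 -0.408
vertex -1.191 -2.208 -0.929
endloop
endfacet
facet normal 0.992 0.078 -0.099
outer loop
vertex -1.099 -2.781 -0.46
vertex -1.191 -2.208 -0.929
vertex -1.086 -1.126 0.968
endloop
endfacet
facet normal -0.383 -0.620 -0.685
outer loop
vertex -1.191 -2.208 -0.929
vertex -1.854 -2.374 -0.408
vertex -1.782 -1.759 -1.005
endloop
endfacet
facet normal 0.581 0.693 -0.427
outer loop
vertex -1.191 -2.208 -0.929
vertex -1.782 -1.759 -1.005
vertex -1.086 -1.126 0.968
endloop
endfacet
facet normal -0.382 -0.620 -0.685
outer loop
vertex -1.782 -1.759 -1.005
vertex -1.854 -2.374 -0.408
vertex -2.428 -1.773 -0.632
endloop
endfacet
facet normal -0.164 0.955 -0.248
outer loop
vertex -1.782 -1.759 -1.005
vertex -2.428 -1.773 -0.632
vertex -1.086 -1.126 0.968
endloop
endfacet
facet normal -0.383 -0.621 -0.685
outer loop
vertex -2.428 -1.773 -0.632
vertex -1.854 -2.374 -0.408
vertex -2.642 -2.239 -0.09
endloop
endfacet
facet normal -0.682 0.666 0.303
outer loop
vertex -2.428 -1.773 -0.632
vertex -2.642 -2.239 -0.09
vertex -1.086 -1.126 0.968
endloop
endfacet
facet normal -0.383 -0.620 -0.685
outer loop
vertex -2.642 -2.239 -0.09
vertex -1.854 -2.374 -0.408
vertex -2.263 -2.807 0.213
endloop
endfacet
facet normal -0.583 0.044 0.811
outer loop
vertex -2.642 -2.239 -0.09
vertex -2.263 -2.807 0.213
vertex -1.086 -1.126 0.968
endloop
endfacet
facet normal -0.382 -0.621 -0.685
outer loop
vertex -2.263 -2.807 0.213
vertex -1.854 -2.374 -0.408
vertex -1.576 -3.048 0.048
endloop
endfacet
facet normal 0.059 -0.443 0.894
outer loop
vertex -2.263 -2.807 0.213
vertex -1.576 -3.048 0.048
vertex -1.086 -1.126 0.968
endloop
endfacet
facet normal -0.382 -0.621 -0.685
outer loop
vertex -1.576 -3.048 0.048
vertex -1.854 -2.374 -0.408
vertex -1.099 -2.781 -0.46
endloop
endfacet
facet normal 0.760 -0.428 0.489
outer loop
vertex -1.576 -3.048 0.048
vertex -1.099 -2.781 -0.46
vertex -1.086 -1.126 0.968
endloop
endfacet
facet normal -0.406 -0.313 -0.859
outer loop
vertex -4.071 -3.614 -1.545
vertex -4.626 -1.759 -1.958
vertex -3.045 -3.43 -2.097
endloop
endfacet
facet normal 0.280 -0.937 0.208
outer loop
vertex -2.254 -2.821 -0.422
vertex -4.071 -3.614 -1.545
vertex -3.045 -3.43 -2.097
endloop
endfacet
facet normal -0.406 -0.313 -0.859
outer loop
vertex -3.045 -3.43 -2.097
vertex -4.626 -1.759 -1.958
vertex -3.6 -1.575 -2.51
endloop
endfacet
facet normal 0.870 0.156 -0.468
outer loop
vertex -3.6 -1.575 -2.51
vertex -2.254 -2.821 -0.422
vertex -3.045 -3.43 -2.097
endloop
endfacet
facet normal -0.870 -0.156 0.468
outer loop
vertex -4.071 -3.614 -1.545
vertex -3.835 -1.15 -0.283
vertex -4.626 -1.759 -1.958
endloop
endfacet
facet normal 0.280 -0.937 0.208
outer loop
vertex -3.28 -3.005 0.13
vertex -4.071 -3.614 -1.545
vertex -2.254 -2.821 -0.422
endloop
endfacet
facet normal -0.870 -0.156 0.468
outer loop
vertex -3.28 -3.005 0.13
vertex -3.835 -1.15 -0.283
vertex -4.071 -3.614 -1.545
endloop
endfacet
facet normal -0.280 0.937 -0.208
outer loop
vertex -4.626 -1.759 -1.958
vertex -3.835 -1.15 -0.283
vertex -3.6 -1.575 -2.51
endloop
endfacet
facet normal 0.870 0.156 -0.468
outer loop
vertex -2.809 -0.966 -0.835
vertex -2.254 -2.821 -0.422
vertex -3.6 -1.575 -2.51
endloop
endfacet
facet normal -0.280 0.937 -0.208
outer loop
vertex -3.6 -1.575 -2.51
vertex -3.835 -1.15 -0.283
vertex -2.809 -0.966 -0.835
endloop
endfacet
facet normal 0.406 0.313 0.859
outer loop
vertex -2.809 -0.966 -0.835
vertex -3.28 -3.005 0.13
vertex -2.254 -2.821 -0.422
endloop
endfacet
facet normal 0.406 0.313 0.859
outer loop
vertex -3.835 -1.15 -0.283
vertex -3.28 -3.005 0.13
vertex -2.809 -0.966 -0.835
endloop
endfacet

endsolid


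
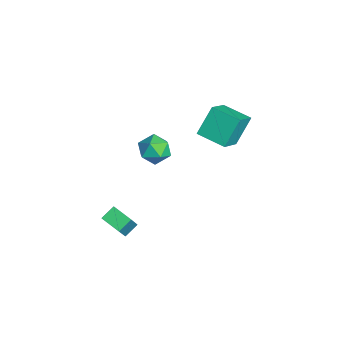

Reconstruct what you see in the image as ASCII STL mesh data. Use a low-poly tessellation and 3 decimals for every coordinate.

solid 
facet normal -0.909 0.336 0.246
outer loop
vertex -2.232 0.545 -1.417
vertex -2.652 -0.445 -1.616
vertex -2.289 -0.196 -0.615
endloop
endfacet
facet normal -0.401 0.687 0.606
outer loop
vertex -2.232 0.545 -1.417
vertex -2.289 -0.196 -0.615
vertex -1.395 0.423 -0.725
endloop
endfacet
facet normal 0.036 0.991 0.132
outer loop
vertex -2.232 0.545 -1.417
vertex -1.395 0.423 -0.725
vertex -1.205 0.558 -1.793
endloop
endfacet
facet normal -0.202 0.828 -0.522
outer loop
vertex -2.232 0.545 -1.417
vertex -1.205 0.558 -1.793
vertex -1.983 0.021 -2.344
endloop
endfacet
facet normal -0.786 0.424 -0.451
outer loop
vertex -2.232 0.545 -1.417
vertex -1.983 0.021 -2.344
vertex -2.652 -0.445 -1.616
endloop
endfacet
facet normal -0.024 0.208 0.978
outer loop
vertex -1.395 0.423 -0.725
vertex -2.289 -0.196 -0.615
vertex -1.297 -0.641 -0.496
endloop
endfacet
facet normal -0.846 -0.358 0.396
outer loop
vertex -2.289 -0.196 -0.615
vertex -2.652 -0.445 -1.616
vertex -2.075 -1.178 -1.047
endloop
endfacet
facet normal -0.646 -0.217 -0.732
outer loop
vertex -2.652 -0.445 -1.616
vertex -1.983 0.021 -2.344
vertex -1.885 -1.043 -2.115
endloop
endfacet
facet normal 0.298 0.438 -0.848
outer loop
vertex -1.983 0.021 -2.344
vertex -1.205 0.558 -1.793
vertex -0.991 -0.424 -2.225
endloop
endfacet
facet normal 0.682 0.700 0.210
outer loop
vertex -1.205 0.558 -1.793
vertex -1.395 0.423 -0.725
vertex -0.628 -0.175 -1.224
endloop
endfacet
facet normal 0.202 -0.828 0.522
outer loop
vertex -1.048 -1.165 -1.423
vertex -1.297 -0.641 -0.496
vertex -2.075 -1.178 -1.047
endloop
endfacet
facet normal -0.036 -0.991 -0.132
outer loop
vertex -1.048 -1.165 -1.423
vertex -2.075 -1.178 -1.047
vertex -1.885 -1.043 -2.115
endloop
endfacet
facet normal 0.401 -0.687 -0.606
outer loop
vertex -1.048 -1.165 -1.423
vertex -1.885 -1.043 -2.115
vertex -0.991 -0.424 -2.225
endloop
endfacet
facet normal 0.909 -0.336 -0.246
outer loop
vertex -1.048 -1.165 -1.423
vertex -0.991 -0.424 -2.225
vertex -0.628 -0.175 -1.224
endloop
endfacet
facet normal 0.786 -0.424 0.451
outer loop
vertex -1.048 -1.165 -1.423
vertex -0.628 -0.175 -1.224
vertex -1.297 -0.641 -0.496
endloop
endfacet
facet normal -0.298 -0.438 0.848
outer loop
vertex -2.075 -1.178 -1.047
vertex -1.297 -0.641 -0.496
vertex -2.289 -0.196 -0.615
endloop
endfacet
facet normal -0.682 -0.700 -0.210
outer loop
vertex -1.885 -1.043 -2.115
vertex -2.075 -1.178 -1.047
vertex -2.652 -0.445 -1.616
endloop
endfacet
facet normal 0.024 -0.208 -0.978
outer loop
vertex -0.991 -0.424 -2.225
vertex -1.885 -1.043 -2.115
vertex -1.983 0.021 -2.344
endloop
endfacet
facet normal 0.846 0.358 -0.396
outer loop
vertex -0.628 -0.175 -1.224
vertex -0.991 -0.424 -2.225
vertex -1.205 0.558 -1.793
endloop
endfacet
facet normal 0.646 0.217 0.732
outer loop
vertex -1.297 -0.641 -0.496
vertex -0.628 -0.175 -1.224
vertex -1.395 0.423 -0.725
endloop
endfacet
facet normal -0.515 0.260 -0.817
outer loop
vertex 1.117 -2.914 -4.033
vertex 2.125 -2.138 -4.422
vertex 1.522 -3.691 -4.536
endloop
endfacet
facet normal -0.758 -0.584 0.292
outer loop
vertex 2.655 -4.262 -2.738
vertex 1.117 -2.914 -4.033
vertex 1.522 -3.691 -4.536
endloop
endfacet
facet normal -0.515 0.260 -0.817
outer loop
vertex 1.522 -3.691 -4.536
vertex 2.125 -2.138 -4.422
vertex 2.53 -2.915 -4.924
endloop
endfacet
facet normal 0.401 -0.769 -0.497
outer loop
vertex 2.53 -2.915 -4.924
vertex 2.655 -4.262 -2.738
vertex 1.522 -3.691 -4.536
endloop
endfacet
facet normal -0.401 0.770 0.497
outer loop
vertex 1.117 -2.914 -4.033
vertex 3.258 -2.709 -2.624
vertex 2.125 -2.138 -4.422
endloop
endfacet
facet normal -0.758 -0.584 0.292
outer loop
vertex 2.25 -3.485 -2.236
vertex 1.117 -2.914 -4.033
vertex 2.655 -4.262 -2.738
endloop
endfacet
facet normal -0.401 0.769 0.497
outer loop
vertex 2.25 -3.485 -2.236
vertex 3.258 -2.709 -2.624
vertex 1.117 -2.914 -4.033
endloop
endfacet
facet normal 0.758 0.584 -0.292
outer loop
vertex 2.125 -2.138 -4.422
vertex 3.258 -2.709 -2.624
vertex 2.53 -2.915 -4.924
endloop
endfacet
facet normal 0.401 -0.770 -0.497
outer loop
vertex 3.663 -3.486 -3.127
vertex 2.655 -4.262 -2.738
vertex 2.53 -2.915 -4.924
endloop
endfacet
facet normal 0.757 0.584 -0.292
outer loop
vertex 2.53 -2.915 -4.924
vertex 3.258 -2.709 -2.624
vertex 3.663 -3.486 -3.127
endloop
endfacet
facet normal 0.515 -0.259 0.817
outer loop
vertex 3.663 -3.486 -3.127
vertex 2.25 -3.485 -2.236
vertex 2.655 -4.262 -2.738
endloop
endfacet
facet normal 0.515 -0.260 0.817
outer loop
vertex 3.258 -2.709 -2.624
vertex 2.25 -3.485 -2.236
vertex 3.663 -3.486 -3.127
endloop
endfacet
facet normal -0.643 0.485 -0.593
outer loop
vertex -2.222 3.892 1.289
vertex -0.955 5.19 0.978
vertex -1.546 2.853 -0.294
endloop
endfacet
facet normal -0.689 -0.705 0.169
outer loop
vertex -0.165 1.81 0.982
vertex -2.222 3.892 1.289
vertex -1.546 2.853 -0.294
endloop
endfacet
facet normal -0.642 0.485 -0.593
outer loop
vertex -1.546 2.853 -0.294
vertex -0.955 5.19 0.978
vertex -0.279 4.151 -0.604
endloop
endfacet
facet normal 0.337 -0.517 -0.787
outer loop
vertex -0.279 4.151 -0.604
vertex -0.165 1.81 0.982
vertex -1.546 2.853 -0.294
endloop
endfacet
facet normal -0.337 0.517 0.787
outer loop
vertex -2.222 3.892 1.289
vertex 0.426 4.147 2.254
vertex -0.955 5.19 0.978
endloop
endfacet
facet normal -0.689 -0.705 0.169
outer loop
vertex -0.841 2.849 2.564
vertex -2.222 3.892 1.289
vertex -0.165 1.81 0.982
endloop
endfacet
facet normal -0.337 0.517 0.787
outer loop
vertex -0.841 2.849 2.564
vertex 0.426 4.147 2.254
vertex -2.222 3.892 1.289
endloop
endfacet
facet normal 0.689 0.705 -0.169
outer loop
vertex -0.955 5.19 0.978
vertex 0.426 4.147 2.254
vertex -0.279 4.151 -0.604
endloop
endfacet
facet normal 0.336 -0.517 -0.787
outer loop
vertex 1.102 3.108 0.671
vertex -0.165 1.81 0.982
vertex -0.279 4.151 -0.604
endloop
endfacet
facet normal 0.689 0.705 -0.169
outer loop
vertex -0.279 4.151 -0.604
vertex 0.426 4.147 2.254
vertex 1.102 3.108 0.671
endloop
endfacet
facet normal 0.643 -0.485 0.593
outer loop
vertex 1.102 3.108 0.671
vertex -0.841 2.849 2.564
vertex -0.165 1.81 0.982
endloop
endfacet
facet normal 0.642 -0.485 0.593
outer loop
vertex 0.426 4.147 2.254
vertex -0.841 2.849 2.564
vertex 1.102 3.108 0.671
endloop
endfacet

endsolid


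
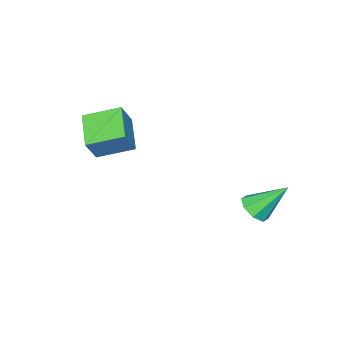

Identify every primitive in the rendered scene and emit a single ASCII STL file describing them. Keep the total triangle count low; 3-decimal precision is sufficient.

solid 
facet normal -0.619 0.717 0.321
outer loop
vertex 0.051 -1.149 4.248
vertex 1.054 0.037 3.533
vertex -0.628 -1.241 3.143
endloop
endfacet
facet normal -0.586 -0.694 0.418
outer loop
vertex 0.406 -2.437 2.607
vertex 0.051 -1.149 4.248
vertex -0.628 -1.241 3.143
endloop
endfacet
facet normal -0.619 0.717 0.322
outer loop
vertex -0.628 -1.241 3.143
vertex 1.054 0.037 3.533
vertex 0.375 -0.054 2.429
endloop
endfacet
facet normal -0.522 -0.070 -0.850
outer loop
vertex 0.375 -0.054 2.429
vertex 0.406 -2.437 2.607
vertex -0.628 -1.241 3.143
endloop
endfacet
facet normal 0.522 0.071 0.850
outer loop
vertex 0.051 -1.149 4.248
vertex 2.088 -1.159 2.997
vertex 1.054 0.037 3.533
endloop
endfacet
facet normal -0.586 -0.694 0.418
outer loop
vertex 1.085 -2.346 3.711
vertex 0.051 -1.149 4.248
vertex 0.406 -2.437 2.607
endloop
endfacet
facet normal 0.522 0.070 0.850
outer loop
vertex 1.085 -2.346 3.711
vertex 2.088 -1.159 2.997
vertex 0.051 -1.149 4.248
endloop
endfacet
facet normal 0.586 0.694 -0.418
outer loop
vertex 1.054 0.037 3.533
vertex 2.088 -1.159 2.997
vertex 0.375 -0.054 2.429
endloop
endfacet
facet normal -0.523 -0.070 -0.850
outer loop
vertex 1.409 -1.251 1.892
vertex 0.406 -2.437 2.607
vertex 0.375 -0.054 2.429
endloop
endfacet
facet normal 0.586 0.694 -0.418
outer loop
vertex 0.375 -0.054 2.429
vertex 2.088 -1.159 2.997
vertex 1.409 -1.251 1.892
endloop
endfacet
facet normal 0.619 -0.717 -0.321
outer loop
vertex 1.409 -1.251 1.892
vertex 1.085 -2.346 3.711
vertex 0.406 -2.437 2.607
endloop
endfacet
facet normal 0.619 -0.716 -0.321
outer loop
vertex 2.088 -1.159 2.997
vertex 1.085 -2.346 3.711
vertex 1.409 -1.251 1.892
endloop
endfacet
facet normal 0.440 -0.538 -0.719
outer loop
vertex -2.796 2.8 -0.854
vertex -3.093 3.278 -1.393
vertex -2.434 3.259 -0.976
endloop
endfacet
facet normal 0.464 -0.133 0.876
outer loop
vertex -2.796 2.8 -0.854
vertex -2.434 3.259 -0.976
vertex -3.927 4.302 -0.027
endloop
endfacet
facet normal 0.439 -0.539 -0.719
outer loop
vertex -2.434 3.259 -0.976
vertex -3.093 3.278 -1.393
vertex -2.458 3.729 -1.343
endloop
endfacet
facet normal 0.683 0.471 0.558
outer loop
vertex -2.434 3.259 -0.976
vertex -2.458 3.729 -1.343
vertex -3.927 4.302 -0.027
endloop
endfacet
facet normal 0.439 -0.538 -0.719
outer loop
vertex -2.458 3.729 -1.343
vertex -3.093 3.278 -1.393
vertex -2.854 3.935 -1.739
endloop
endfacet
facet normal 0.411 0.910 0.062
outer loop
vertex -2.458 3.729 -1.343
vertex -2.854 3.935 -1.739
vertex -3.927 4.302 -0.027
endloop
endfacet
facet normal 0.439 -0.538 -0.719
outer loop
vertex -2.854 3.935 -1.739
vertex -3.093 3.278 -1.393
vertex -3.39 3.757 -1.933
endloop
endfacet
facet normal -0.192 0.928 -0.320
outer loop
vertex -2.854 3.935 -1.739
vertex -3.39 3.757 -1.933
vertex -3.927 4.302 -0.027
endloop
endfacet
facet normal 0.439 -0.539 -0.719
outer loop
vertex -3.39 3.757 -1.933
vertex -3.093 3.278 -1.393
vertex -3.752 3.298 -1.81
endloop
endfacet
facet normal -0.776 0.514 -0.366
outer loop
vertex -3.39 3.757 -1.933
vertex -3.752 3.298 -1.81
vertex -3.927 4.302 -0.027
endloop
endfacet
facet normal 0.439 -0.539 -0.719
outer loop
vertex -3.752 3.298 -1.81
vertex -3.093 3.278 -1.393
vertex -3.728 2.828 -1.443
endloop
endfacet
facet normal -0.995 -0.088 -0.048
outer loop
vertex -3.752 3.298 -1.81
vertex -3.728 2.828 -1.443
vertex -3.927 4.302 -0.027
endloop
endfacet
facet normal 0.438 -0.538 -0.720
outer loop
vertex -3.728 2.828 -1.443
vertex -3.093 3.278 -1.393
vertex -3.332 2.621 -1.047
endloop
endfacet
facet normal -0.723 -0.527 0.447
outer loop
vertex -3.728 2.828 -1.443
vertex -3.332 2.621 -1.047
vertex -3.927 4.302 -0.027
endloop
endfacet
facet normal 0.439 -0.538 -0.719
outer loop
vertex -3.332 2.621 -1.047
vertex -3.093 3.278 -1.393
vertex -2.796 2.8 -0.854
endloop
endfacet
facet normal -0.117 -0.545 0.830
outer loop
vertex -3.332 2.621 -1.047
vertex -2.796 2.8 -0.854
vertex -3.927 4.302 -0.027
endloop
endfacet

endsolid


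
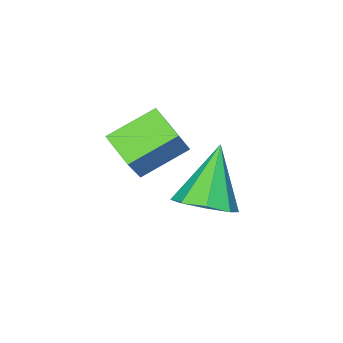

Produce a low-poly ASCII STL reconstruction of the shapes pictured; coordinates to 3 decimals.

solid 
facet normal -0.500 -0.292 -0.816
outer loop
vertex 1.118 -0.165 0.356
vertex -0.244 0.241 1.045
vertex 1.21 0.867 -0.07
endloop
endfacet
facet normal 0.863 -0.257 -0.436
outer loop
vertex 1.984 1.319 1.195
vertex 1.118 -0.165 0.356
vertex 1.21 0.867 -0.07
endloop
endfacet
facet normal -0.500 -0.291 -0.816
outer loop
vertex 1.21 0.867 -0.07
vertex -0.244 0.241 1.045
vertex -0.152 1.273 0.62
endloop
endfacet
facet normal 0.082 0.921 -0.380
outer loop
vertex -0.152 1.273 0.62
vertex 1.984 1.319 1.195
vertex 1.21 0.867 -0.07
endloop
endfacet
facet normal -0.083 -0.921 0.380
outer loop
vertex 1.118 -0.165 0.356
vertex 0.53 0.693 2.31
vertex -0.244 0.241 1.045
endloop
endfacet
facet normal 0.862 -0.257 -0.436
outer loop
vertex 1.892 0.287 1.62
vertex 1.118 -0.165 0.356
vertex 1.984 1.319 1.195
endloop
endfacet
facet normal -0.082 -0.921 0.380
outer loop
vertex 1.892 0.287 1.62
vertex 0.53 0.693 2.31
vertex 1.118 -0.165 0.356
endloop
endfacet
facet normal -0.863 0.256 0.436
outer loop
vertex -0.244 0.241 1.045
vertex 0.53 0.693 2.31
vertex -0.152 1.273 0.62
endloop
endfacet
facet normal 0.082 0.921 -0.380
outer loop
vertex 0.622 1.725 1.884
vertex 1.984 1.319 1.195
vertex -0.152 1.273 0.62
endloop
endfacet
facet normal -0.862 0.257 0.436
outer loop
vertex -0.152 1.273 0.62
vertex 0.53 0.693 2.31
vertex 0.622 1.725 1.884
endloop
endfacet
facet normal 0.500 0.291 0.816
outer loop
vertex 0.622 1.725 1.884
vertex 1.892 0.287 1.62
vertex 1.984 1.319 1.195
endloop
endfacet
facet normal 0.500 0.292 0.815
outer loop
vertex 0.53 0.693 2.31
vertex 1.892 0.287 1.62
vertex 0.622 1.725 1.884
endloop
endfacet
facet normal 0.548 0.317 -0.774
outer loop
vertex 0.346 1.055 -1.382
vertex -0.291 1.724 -1.559
vertex 0.486 1.668 -1.032
endloop
endfacet
facet normal 0.534 -0.508 0.676
outer loop
vertex 0.346 1.055 -1.382
vertex 0.486 1.668 -1.032
vertex -1.409 1.076 0.019
endloop
endfacet
facet normal 0.548 0.319 -0.774
outer loop
vertex 0.486 1.668 -1.032
vertex -0.291 1.724 -1.559
vertex 0.17 2.313 -0.99
endloop
endfacet
facet normal 0.441 0.158 0.884
outer loop
vertex 0.486 1.668 -1.032
vertex 0.17 2.313 -0.99
vertex -1.409 1.076 0.019
endloop
endfacet
facet normal 0.549 0.317 -0.773
outer loop
vertex 0.17 2.313 -0.99
vertex -0.291 1.724 -1.559
vertex -0.415 2.614 -1.282
endloop
endfacet
facet normal -0.036 0.659 0.751
outer loop
vertex 0.17 2.313 -0.99
vertex -0.415 2.614 -1.282
vertex -1.409 1.076 0.019
endloop
endfacet
facet normal 0.549 0.317 -0.773
outer loop
vertex -0.415 2.614 -1.282
vertex -0.291 1.724 -1.559
vertex -0.927 2.393 -1.736
endloop
endfacet
facet normal -0.618 0.701 0.356
outer loop
vertex -0.415 2.614 -1.282
vertex -0.927 2.393 -1.736
vertex -1.409 1.076 0.019
endloop
endfacet
facet normal 0.548 0.317 -0.774
outer loop
vertex -0.927 2.393 -1.736
vertex -0.291 1.724 -1.559
vertex -1.067 1.78 -2.086
endloop
endfacet
facet normal -0.963 0.260 -0.070
outer loop
vertex -0.927 2.393 -1.736
vertex -1.067 1.78 -2.086
vertex -1.409 1.076 0.019
endloop
endfacet
facet normal 0.548 0.318 -0.773
outer loop
vertex -1.067 1.78 -2.086
vertex -0.291 1.724 -1.559
vertex -0.752 1.135 -2.128
endloop
endfacet
facet normal -0.870 -0.407 -0.277
outer loop
vertex -1.067 1.78 -2.086
vertex -0.752 1.135 -2.128
vertex -1.409 1.076 0.019
endloop
endfacet
facet normal 0.549 0.318 -0.773
outer loop
vertex -0.752 1.135 -2.128
vertex -0.291 1.724 -1.559
vertex -0.167 0.835 -1.836
endloop
endfacet
facet normal -0.393 -0.908 -0.145
outer loop
vertex -0.752 1.135 -2.128
vertex -0.167 0.835 -1.836
vertex -1.409 1.076 0.019
endloop
endfacet
facet normal 0.548 0.318 -0.774
outer loop
vertex -0.167 0.835 -1.836
vertex -0.291 1.724 -1.559
vertex 0.346 1.055 -1.382
endloop
endfacet
facet normal 0.187 -0.950 0.249
outer loop
vertex -0.167 0.835 -1.836
vertex 0.346 1.055 -1.382
vertex -1.409 1.076 0.019
endloop
endfacet

endsolid


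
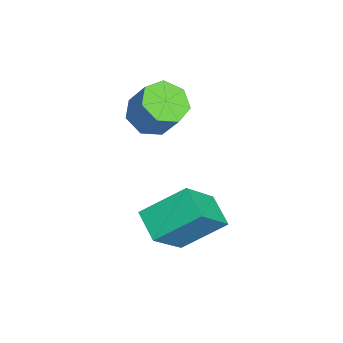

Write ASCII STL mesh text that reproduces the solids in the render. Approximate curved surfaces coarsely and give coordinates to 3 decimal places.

solid 
facet normal -0.395 -0.339 -0.854
outer loop
vertex 0.24 -2.385 0.028
vertex -0.492 -1.995 0.212
vertex 0.176 -1.693 -0.217
endloop
endfacet
facet normal 0.915 -0.057 -0.400
outer loop
vertex 0.24 -2.385 0.028
vertex 0.176 -1.693 -0.217
vertex 0.765 -1.934 1.164
endloop
endfacet
facet normal 0.915 -0.057 -0.400
outer loop
vertex 0.765 -1.934 1.164
vertex 0.176 -1.693 -0.217
vertex 0.701 -1.242 0.919
endloop
endfacet
facet normal 0.394 0.339 0.854
outer loop
vertex 0.765 -1.934 1.164
vertex 0.701 -1.242 0.919
vertex 0.032 -1.545 1.348
endloop
endfacet
facet normal -0.395 -0.339 -0.854
outer loop
vertex 0.176 -1.693 -0.217
vertex -0.492 -1.995 0.212
vertex -0.392 -1.228 -0.139
endloop
endfacet
facet normal 0.502 0.699 -0.509
outer loop
vertex 0.176 -1.693 -0.217
vertex -0.392 -1.228 -0.139
vertex 0.701 -1.242 0.919
endloop
endfacet
facet normal 0.502 0.699 -0.509
outer loop
vertex 0.701 -1.242 0.919
vertex -0.392 -1.228 -0.139
vertex 0.133 -0.777 0.997
endloop
endfacet
facet normal 0.394 0.339 0.854
outer loop
vertex 0.701 -1.242 0.919
vertex 0.133 -0.777 0.997
vertex 0.032 -1.545 1.348
endloop
endfacet
facet normal -0.395 -0.339 -0.854
outer loop
vertex -0.392 -1.228 -0.139
vertex -0.492 -1.995 0.212
vertex -1.035 -1.341 0.203
endloop
endfacet
facet normal -0.288 0.928 -0.235
outer loop
vertex -0.392 -1.228 -0.139
vertex -1.035 -1.341 0.203
vertex 0.133 -0.777 0.997
endloop
endfacet
facet normal -0.288 0.928 -0.235
outer loop
vertex 0.133 -0.777 0.997
vertex -1.035 -1.341 0.203
vertex -0.51 -0.89 1.339
endloop
endfacet
facet normal 0.395 0.338 0.854
outer loop
vertex 0.133 -0.777 0.997
vertex -0.51 -0.89 1.339
vertex 0.032 -1.545 1.348
endloop
endfacet
facet normal -0.394 -0.339 -0.854
outer loop
vertex -1.035 -1.341 0.203
vertex -0.492 -1.995 0.212
vertex -1.27 -1.947 0.552
endloop
endfacet
facet normal -0.862 0.459 0.216
outer loop
vertex -1.035 -1.341 0.203
vertex -1.27 -1.947 0.552
vertex -0.51 -0.89 1.339
endloop
endfacet
facet normal -0.862 0.459 0.216
outer loop
vertex -0.51 -0.89 1.339
vertex -1.27 -1.947 0.552
vertex -0.745 -1.496 1.688
endloop
endfacet
facet normal 0.395 0.339 0.854
outer loop
vertex -0.51 -0.89 1.339
vertex -0.745 -1.496 1.688
vertex 0.032 -1.545 1.348
endloop
endfacet
facet normal -0.394 -0.339 -0.854
outer loop
vertex -1.27 -1.947 0.552
vertex -0.492 -1.995 0.212
vertex -0.919 -2.589 0.645
endloop
endfacet
facet normal -0.786 -0.357 0.505
outer loop
vertex -1.27 -1.947 0.552
vertex -0.919 -2.589 0.645
vertex -0.745 -1.496 1.688
endloop
endfacet
facet normal -0.786 -0.356 0.505
outer loop
vertex -0.745 -1.496 1.688
vertex -0.919 -2.589 0.645
vertex -0.394 -2.139 1.781
endloop
endfacet
facet normal 0.395 0.339 0.854
outer loop
vertex -0.745 -1.496 1.688
vertex -0.394 -2.139 1.781
vertex 0.032 -1.545 1.348
endloop
endfacet
facet normal -0.395 -0.339 -0.854
outer loop
vertex -0.919 -2.589 0.645
vertex -0.492 -1.995 0.212
vertex -0.247 -2.784 0.412
endloop
endfacet
facet normal -0.119 -0.903 0.413
outer loop
vertex -0.919 -2.589 0.645
vertex -0.247 -2.784 0.412
vertex -0.394 -2.139 1.781
endloop
endfacet
facet normal -0.118 -0.903 0.413
outer loop
vertex -0.394 -2.139 1.781
vertex -0.247 -2.784 0.412
vertex 0.278 -2.333 1.548
endloop
endfacet
facet normal 0.394 0.340 0.854
outer loop
vertex -0.394 -2.139 1.781
vertex 0.278 -2.333 1.548
vertex 0.032 -1.545 1.348
endloop
endfacet
facet normal -0.395 -0.339 -0.854
outer loop
vertex -0.247 -2.784 0.412
vertex -0.492 -1.995 0.212
vertex 0.24 -2.385 0.028
endloop
endfacet
facet normal 0.639 -0.769 0.010
outer loop
vertex -0.247 -2.784 0.412
vertex 0.24 -2.385 0.028
vertex 0.278 -2.333 1.548
endloop
endfacet
facet normal 0.639 -0.769 0.010
outer loop
vertex 0.278 -2.333 1.548
vertex 0.24 -2.385 0.028
vertex 0.765 -1.934 1.164
endloop
endfacet
facet normal 0.395 0.340 0.854
outer loop
vertex 0.278 -2.333 1.548
vertex 0.765 -1.934 1.164
vertex 0.032 -1.545 1.348
endloop
endfacet
facet normal -0.436 0.464 -0.771
outer loop
vertex 1.76 -0.315 -2.123
vertex 2.794 -0.012 -2.525
vertex 1.832 -1.812 -3.065
endloop
endfacet
facet normal -0.899 -0.263 0.349
outer loop
vertex 2.786 -2.828 -1.375
vertex 1.76 -0.315 -2.123
vertex 1.832 -1.812 -3.065
endloop
endfacet
facet normal -0.435 0.464 -0.772
outer loop
vertex 1.832 -1.812 -3.065
vertex 2.794 -0.012 -2.525
vertex 2.867 -1.509 -3.466
endloop
endfacet
facet normal 0.042 -0.846 -0.532
outer loop
vertex 2.867 -1.509 -3.466
vertex 2.786 -2.828 -1.375
vertex 1.832 -1.812 -3.065
endloop
endfacet
facet normal -0.041 0.846 0.532
outer loop
vertex 1.76 -0.315 -2.123
vertex 3.748 -1.028 -0.835
vertex 2.794 -0.012 -2.525
endloop
endfacet
facet normal -0.899 -0.263 0.349
outer loop
vertex 2.713 -1.331 -0.434
vertex 1.76 -0.315 -2.123
vertex 2.786 -2.828 -1.375
endloop
endfacet
facet normal -0.041 0.846 0.532
outer loop
vertex 2.713 -1.331 -0.434
vertex 3.748 -1.028 -0.835
vertex 1.76 -0.315 -2.123
endloop
endfacet
facet normal 0.899 0.263 -0.349
outer loop
vertex 2.794 -0.012 -2.525
vertex 3.748 -1.028 -0.835
vertex 2.867 -1.509 -3.466
endloop
endfacet
facet normal 0.041 -0.846 -0.532
outer loop
vertex 3.82 -2.525 -1.777
vertex 2.786 -2.828 -1.375
vertex 2.867 -1.509 -3.466
endloop
endfacet
facet normal 0.899 0.263 -0.349
outer loop
vertex 2.867 -1.509 -3.466
vertex 3.748 -1.028 -0.835
vertex 3.82 -2.525 -1.777
endloop
endfacet
facet normal 0.436 -0.464 0.771
outer loop
vertex 3.82 -2.525 -1.777
vertex 2.713 -1.331 -0.434
vertex 2.786 -2.828 -1.375
endloop
endfacet
facet normal 0.435 -0.465 0.771
outer loop
vertex 3.748 -1.028 -0.835
vertex 2.713 -1.331 -0.434
vertex 3.82 -2.525 -1.777
endloop
endfacet

endsolid


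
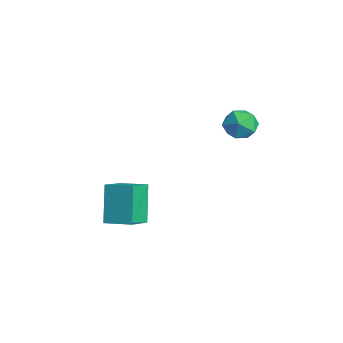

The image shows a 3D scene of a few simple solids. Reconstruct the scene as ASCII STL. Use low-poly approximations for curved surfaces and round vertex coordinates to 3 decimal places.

solid 
facet normal -0.766 -0.033 0.642
outer loop
vertex 3.185 4.109 3.07
vertex 2.948 3.276 2.744
vertex 3.539 3.345 3.453
endloop
endfacet
facet normal -0.227 0.351 0.909
outer loop
vertex 3.185 4.109 3.07
vertex 3.539 3.345 3.453
vertex 4.08 4.081 3.304
endloop
endfacet
facet normal -0.091 0.885 0.456
outer loop
vertex 3.185 4.109 3.07
vertex 4.08 4.081 3.304
vertex 3.824 4.467 2.503
endloop
endfacet
facet normal -0.547 0.833 -0.090
outer loop
vertex 3.185 4.109 3.07
vertex 3.824 4.467 2.503
vertex 3.124 3.97 2.157
endloop
endfacet
facet normal -0.964 0.265 0.024
outer loop
vertex 3.185 4.109 3.07
vertex 3.124 3.97 2.157
vertex 2.948 3.276 2.744
endloop
endfacet
facet normal 0.350 -0.069 0.934
outer loop
vertex 4.08 4.081 3.304
vertex 3.539 3.345 3.453
vertex 4.396 3.23 3.123
endloop
endfacet
facet normal -0.522 -0.689 0.502
outer loop
vertex 3.539 3.345 3.453
vertex 2.948 3.276 2.744
vertex 3.696 2.733 2.777
endloop
endfacet
facet normal -0.842 -0.207 -0.497
outer loop
vertex 2.948 3.276 2.744
vertex 3.124 3.97 2.157
vertex 3.44 3.119 1.976
endloop
endfacet
facet normal -0.167 0.711 -0.683
outer loop
vertex 3.124 3.97 2.157
vertex 3.824 4.467 2.503
vertex 3.981 3.855 1.827
endloop
endfacet
facet normal 0.570 0.797 0.202
outer loop
vertex 3.824 4.467 2.503
vertex 4.08 4.081 3.304
vertex 4.572 3.924 2.536
endloop
endfacet
facet normal 0.547 -0.833 0.090
outer loop
vertex 4.335 3.091 2.21
vertex 4.396 3.23 3.123
vertex 3.696 2.733 2.777
endloop
endfacet
facet normal 0.091 -0.885 -0.456
outer loop
vertex 4.335 3.091 2.21
vertex 3.696 2.733 2.777
vertex 3.44 3.119 1.976
endloop
endfacet
facet normal 0.227 -0.351 -0.909
outer loop
vertex 4.335 3.091 2.21
vertex 3.44 3.119 1.976
vertex 3.981 3.855 1.827
endloop
endfacet
facet normal 0.766 0.033 -0.642
outer loop
vertex 4.335 3.091 2.21
vertex 3.981 3.855 1.827
vertex 4.572 3.924 2.536
endloop
endfacet
facet normal 0.964 -0.265 -0.024
outer loop
vertex 4.335 3.091 2.21
vertex 4.572 3.924 2.536
vertex 4.396 3.23 3.123
endloop
endfacet
facet normal 0.167 -0.711 0.683
outer loop
vertex 3.696 2.733 2.777
vertex 4.396 3.23 3.123
vertex 3.539 3.345 3.453
endloop
endfacet
facet normal -0.570 -0.797 -0.202
outer loop
vertex 3.44 3.119 1.976
vertex 3.696 2.733 2.777
vertex 2.948 3.276 2.744
endloop
endfacet
facet normal -0.350 0.069 -0.934
outer loop
vertex 3.981 3.855 1.827
vertex 3.44 3.119 1.976
vertex 3.124 3.97 2.157
endloop
endfacet
facet normal 0.522 0.689 -0.502
outer loop
vertex 4.572 3.924 2.536
vertex 3.981 3.855 1.827
vertex 3.824 4.467 2.503
endloop
endfacet
facet normal 0.842 0.207 0.497
outer loop
vertex 4.396 3.23 3.123
vertex 4.572 3.924 2.536
vertex 4.08 4.081 3.304
endloop
endfacet
facet normal -0.465 0.219 0.858
outer loop
vertex 1.194 -1.859 -1.509
vertex 2.203 -0.891 -1.209
vertex 0.392 -0.805 -2.213
endloop
endfacet
facet normal -0.706 -0.677 -0.210
outer loop
vertex 1.377 -1.269 -4.031
vertex 1.194 -1.859 -1.509
vertex 0.392 -0.805 -2.213
endloop
endfacet
facet normal -0.465 0.219 0.858
outer loop
vertex 0.392 -0.805 -2.213
vertex 2.203 -0.891 -1.209
vertex 1.4 0.163 -1.913
endloop
endfacet
facet normal -0.535 0.703 -0.469
outer loop
vertex 1.4 0.163 -1.913
vertex 1.377 -1.269 -4.031
vertex 0.392 -0.805 -2.213
endloop
endfacet
facet normal 0.535 -0.703 0.469
outer loop
vertex 1.194 -1.859 -1.509
vertex 3.188 -1.355 -3.027
vertex 2.203 -0.891 -1.209
endloop
endfacet
facet normal -0.705 -0.677 -0.210
outer loop
vertex 2.18 -2.323 -3.327
vertex 1.194 -1.859 -1.509
vertex 1.377 -1.269 -4.031
endloop
endfacet
facet normal 0.535 -0.703 0.469
outer loop
vertex 2.18 -2.323 -3.327
vertex 3.188 -1.355 -3.027
vertex 1.194 -1.859 -1.509
endloop
endfacet
facet normal 0.705 0.677 0.209
outer loop
vertex 2.203 -0.891 -1.209
vertex 3.188 -1.355 -3.027
vertex 1.4 0.163 -1.913
endloop
endfacet
facet normal -0.535 0.703 -0.469
outer loop
vertex 2.386 -0.301 -3.731
vertex 1.377 -1.269 -4.031
vertex 1.4 0.163 -1.913
endloop
endfacet
facet normal 0.705 0.677 0.210
outer loop
vertex 1.4 0.163 -1.913
vertex 3.188 -1.355 -3.027
vertex 2.386 -0.301 -3.731
endloop
endfacet
facet normal 0.465 -0.219 -0.858
outer loop
vertex 2.386 -0.301 -3.731
vertex 2.18 -2.323 -3.327
vertex 1.377 -1.269 -4.031
endloop
endfacet
facet normal 0.465 -0.219 -0.858
outer loop
vertex 3.188 -1.355 -3.027
vertex 2.18 -2.323 -3.327
vertex 2.386 -0.301 -3.731
endloop
endfacet

endsolid
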